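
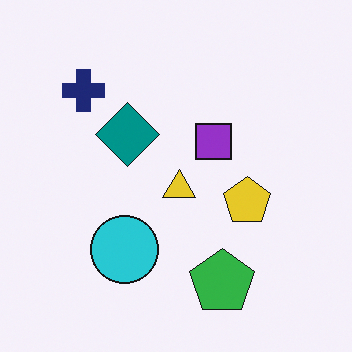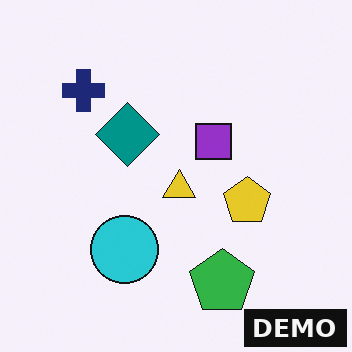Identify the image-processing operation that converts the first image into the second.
The image was watermarked with the text "DEMO" in the lower-right corner.

A dark label reading "DEMO" appears in the lower-right corner.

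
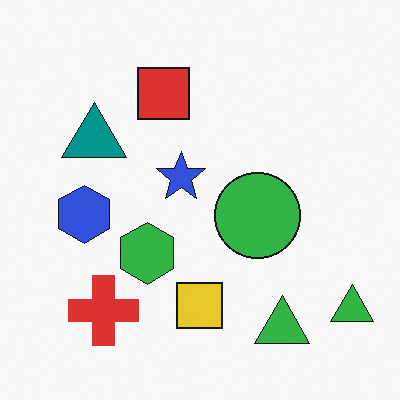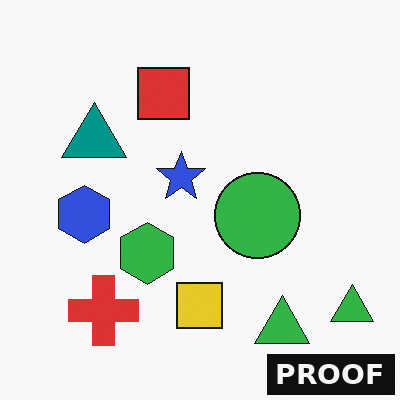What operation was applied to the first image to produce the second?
Watermarked with the text "PROOF" in the lower-right corner.

A dark label reading "PROOF" appears in the lower-right corner.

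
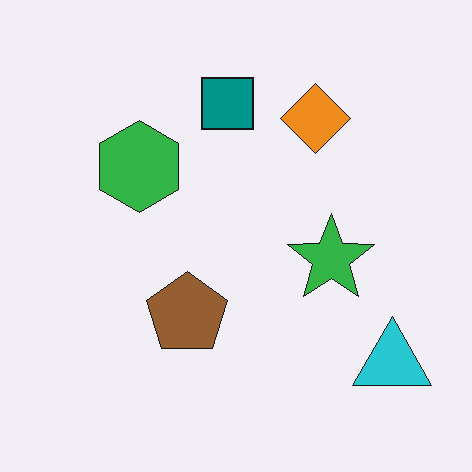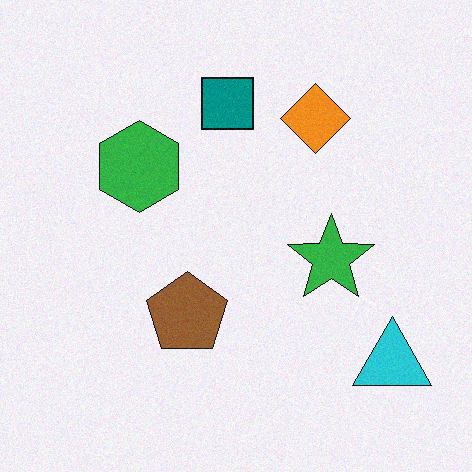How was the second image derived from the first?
It was degraded with light additive noise.

Random speckle covers the whole image, including the flat background.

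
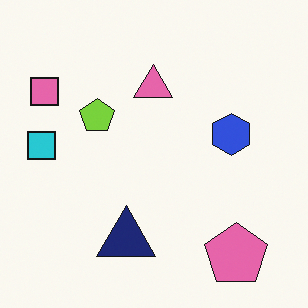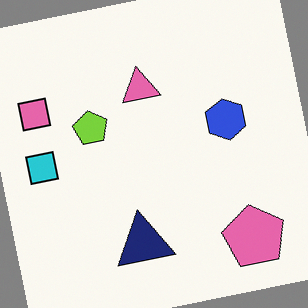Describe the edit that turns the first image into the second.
The image was rotated counter-clockwise by a few degrees.

Every shape is tilted by the same angle and the image corners show triangular fill wedges — a whole-image rotation by a non-right angle.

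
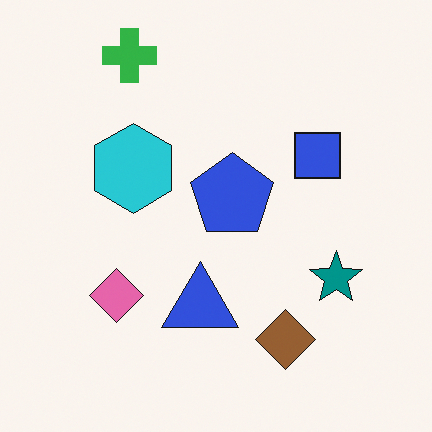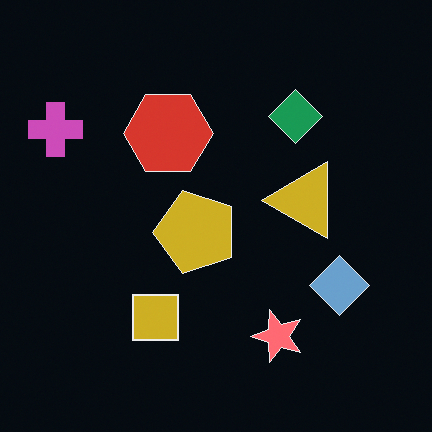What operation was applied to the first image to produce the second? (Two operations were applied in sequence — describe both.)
Transposed (reflected across the top-left ↔ bottom-right diagonal), then color-inverted (negative).

Shapes have swapped their row and column positions — what was in the top-right is now in the bottom-left — a diagonal reflection. The light background has become dark and every shape's color is its complement — a photographic negative.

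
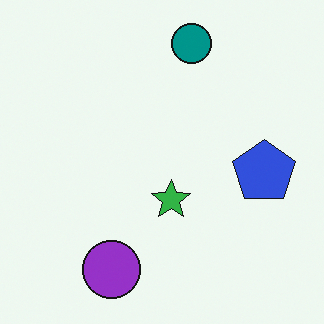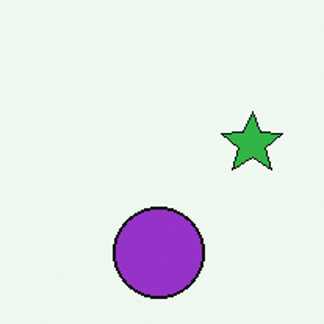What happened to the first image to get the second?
The transformation is: cropped to a modestly smaller region and rescaled.

The visible shapes are larger and the field of view is narrower; shapes near the original edges may be partly or wholly outside the frame — a crop-and-rescale.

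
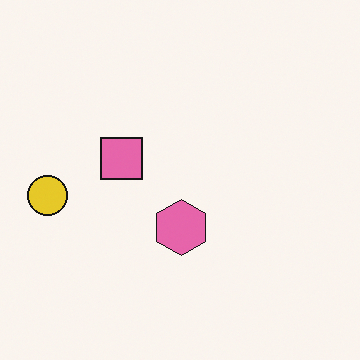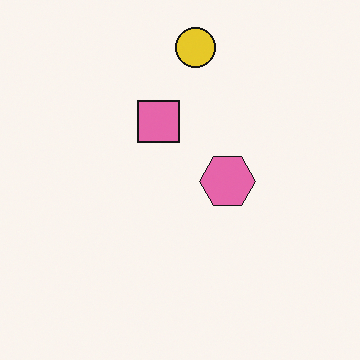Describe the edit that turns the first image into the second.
This is the original image transposed (reflected across the top-left ↔ bottom-right diagonal).

Shapes have swapped their row and column positions — what was in the top-right is now in the bottom-left — a diagonal reflection.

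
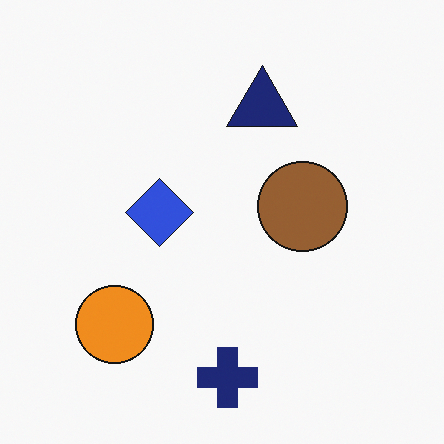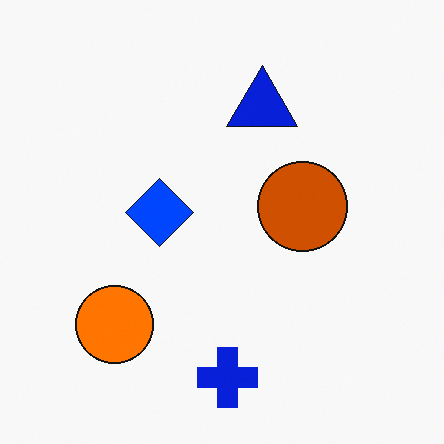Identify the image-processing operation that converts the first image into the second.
The transformation is: made much more vivid (saturation change).

All colors are more vivid — a global saturation change.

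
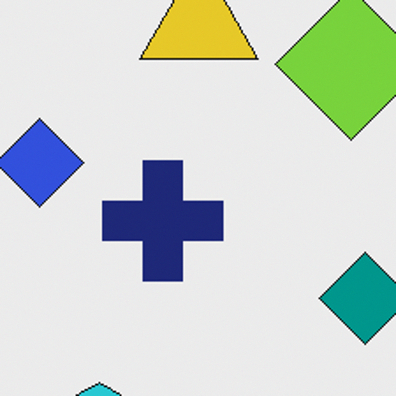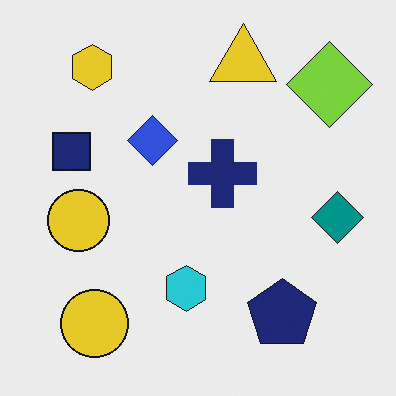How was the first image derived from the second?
The image was cropped to a noticeably smaller region and rescaled.

The visible shapes are larger and the field of view is narrower; shapes near the original edges may be partly or wholly outside the frame — a crop-and-rescale.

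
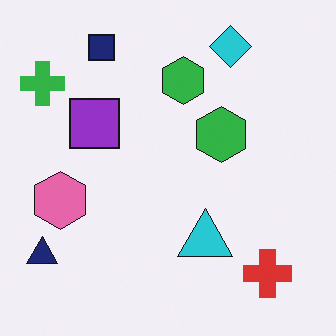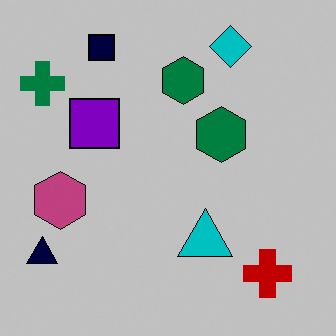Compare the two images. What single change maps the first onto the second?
Heavily posterized to just a handful of flat colors.

Each flat color has snapped to a coarser quantized level — most visibly, the near-white background has dropped to a flat grey.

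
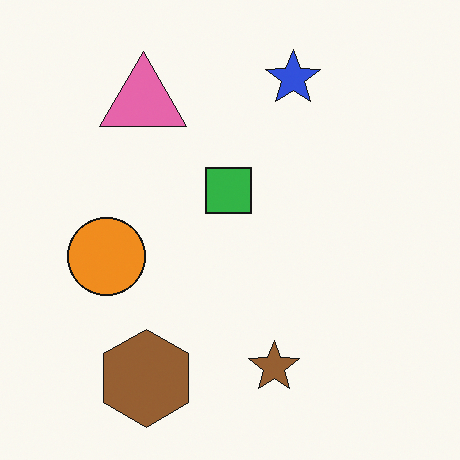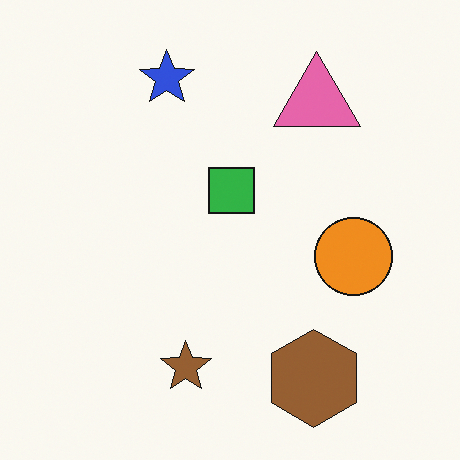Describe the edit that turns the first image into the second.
Flipped horizontally (left ↔ right).

The orange circle is in the left of the first image and the right of the second — shapes on opposite sides of the vertical midline have swapped in a mirror flip.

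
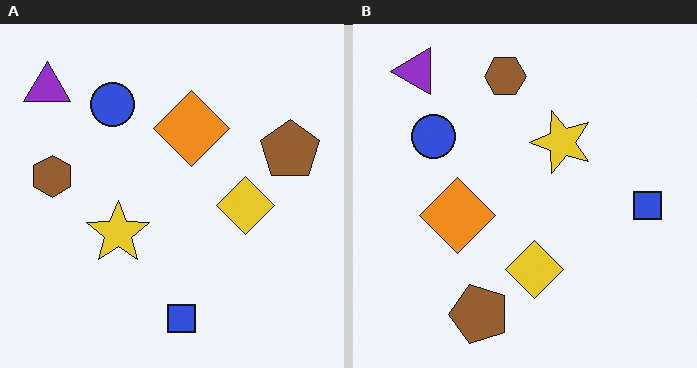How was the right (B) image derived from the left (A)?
This is the original image transposed (reflected across the top-left ↔ bottom-right diagonal).

Shapes have swapped their row and column positions — what was in the top-right is now in the bottom-left — a diagonal reflection.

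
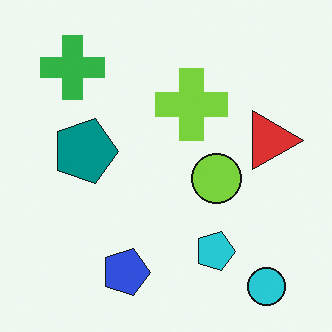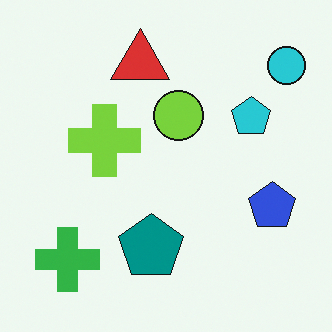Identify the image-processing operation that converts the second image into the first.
It was rotated 90° clockwise.

The cyan circle sits in the top-right of the second image and the bottom-right of the first — consistent with a whole-image 90° clockwise rotation.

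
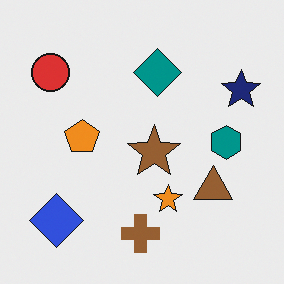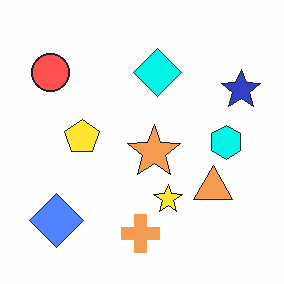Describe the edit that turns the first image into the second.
The image was brightened a lot.

Every pixel — background and shapes alike — is uniformly brightened.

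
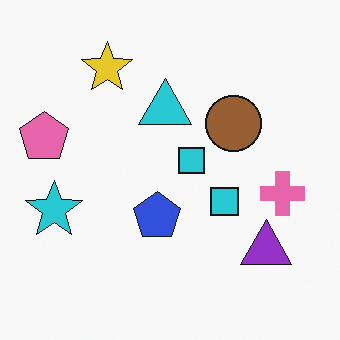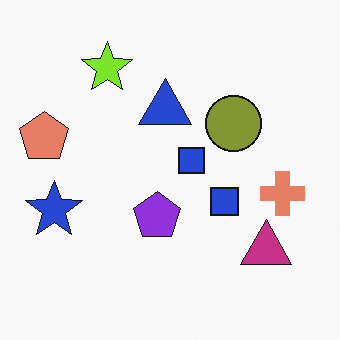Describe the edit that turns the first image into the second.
This is the original image hue-shifted slightly.

Every shape's color has rotated by the same amount around the hue wheel — a uniform hue shift.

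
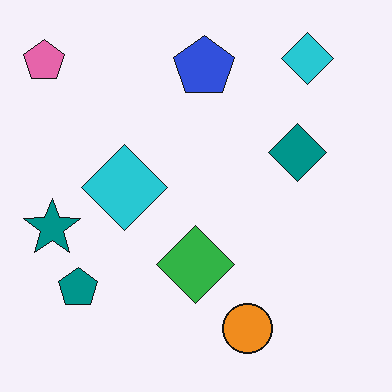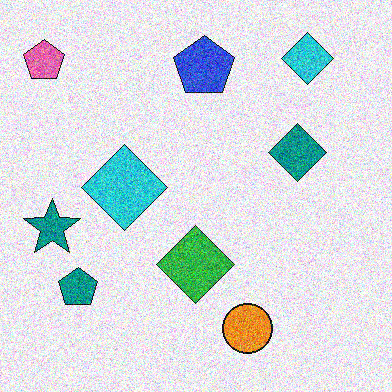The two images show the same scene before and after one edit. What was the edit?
The transformation is: degraded with a thick layer of grain.

Random speckle covers the whole image, including the flat background.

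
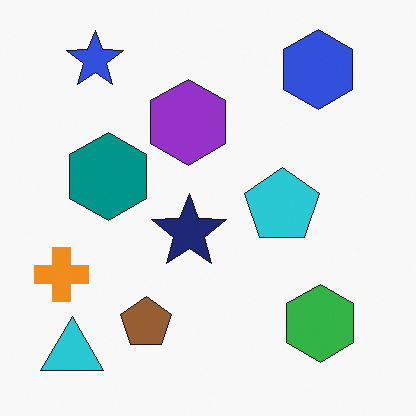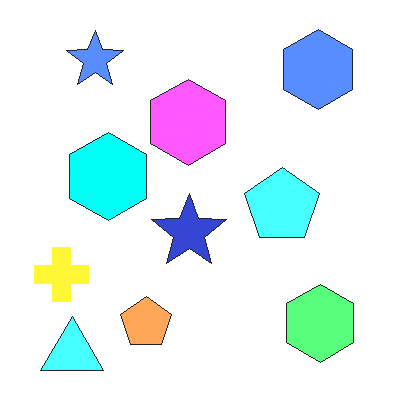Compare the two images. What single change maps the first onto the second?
The second image is the first substantially brightened.

Every pixel — background and shapes alike — is uniformly brightened.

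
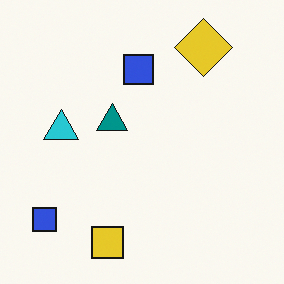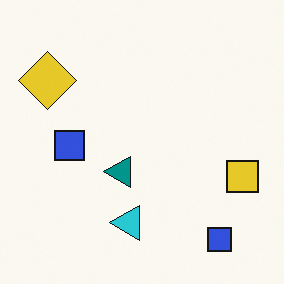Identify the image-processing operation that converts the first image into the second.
This is the original image rotated 90° counter-clockwise.

The yellow diamond sits in the top-right of the first image and the top-left of the second — consistent with a whole-image 90° counter-clockwise rotation.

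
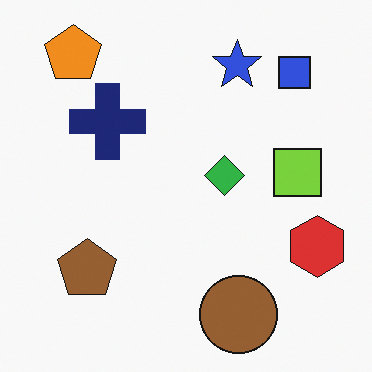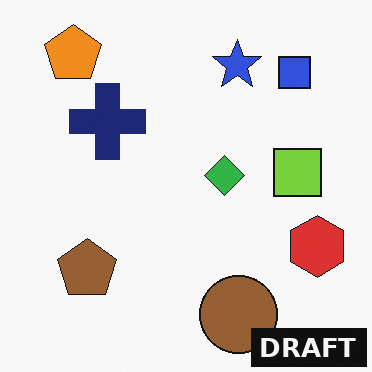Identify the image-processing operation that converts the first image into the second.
Watermarked with the text "DRAFT" in the lower-right corner.

A dark label reading "DRAFT" appears in the lower-right corner.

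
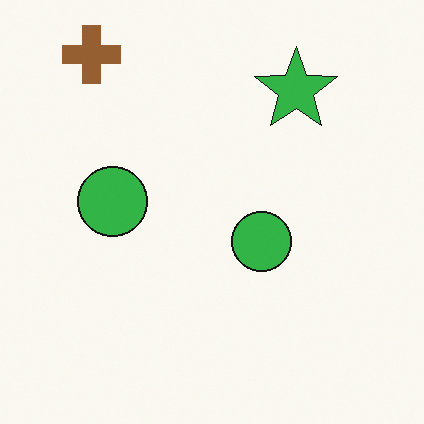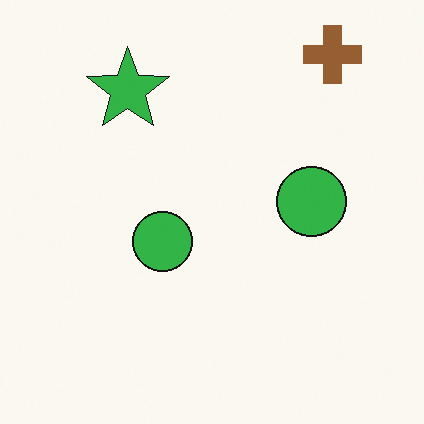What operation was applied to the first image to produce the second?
The second image is the first flipped horizontally (left ↔ right).

The brown cross is in the top-left of the first image and the top-right of the second — shapes on opposite sides of the vertical midline have swapped in a mirror flip.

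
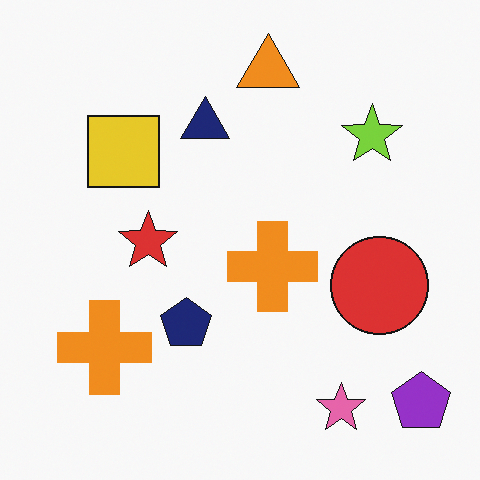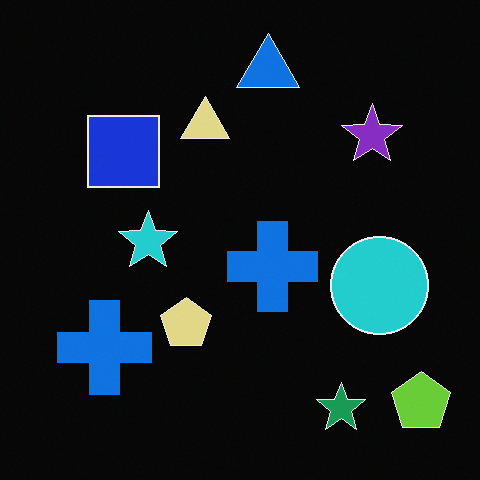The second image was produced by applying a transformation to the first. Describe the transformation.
This is the original image color-inverted (negative).

The light background has become dark and every shape's color is its complement — a photographic negative.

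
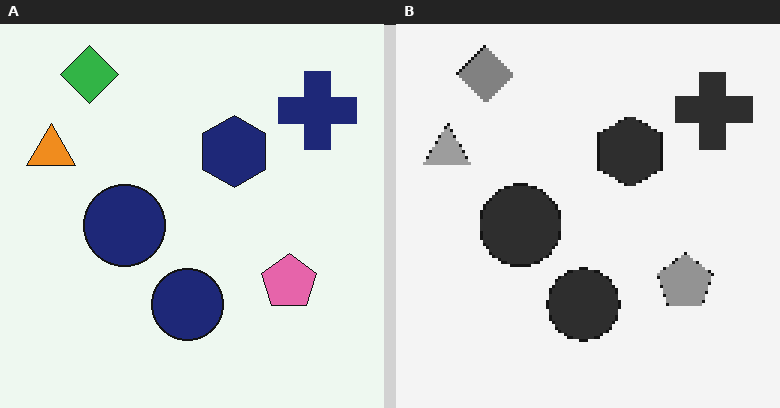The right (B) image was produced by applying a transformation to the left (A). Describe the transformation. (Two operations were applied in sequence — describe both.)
The right (B) image is the left (A) converted to grayscale, then mildly pixelated.

All color is removed — every shape is now a shade of grey. Shapes are reduced to large square blocks; fine edges and outlines are lost — a downscale-then-upscale (mosaic) effect.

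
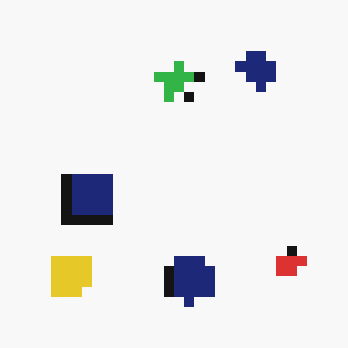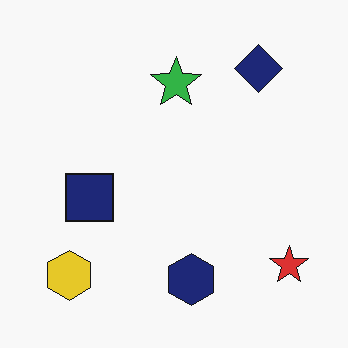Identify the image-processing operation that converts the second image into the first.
The transformation is: heavily pixelated into large blocks.

Shapes are reduced to large square blocks; fine edges and outlines are lost — a downscale-then-upscale (mosaic) effect.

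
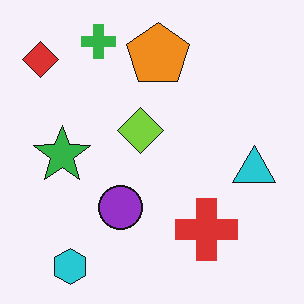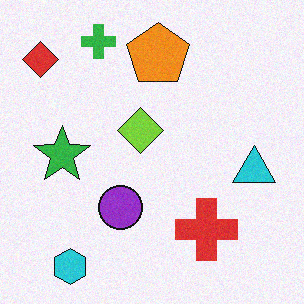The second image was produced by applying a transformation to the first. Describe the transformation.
The second image is the first degraded with subtle gaussian noise.

Random speckle covers the whole image, including the flat background.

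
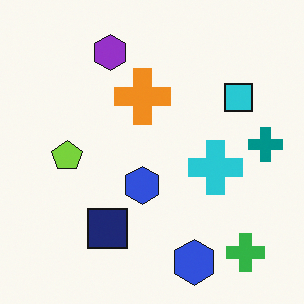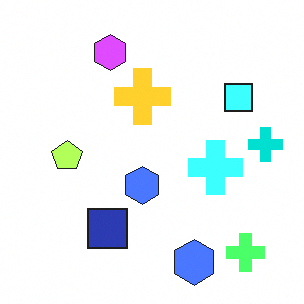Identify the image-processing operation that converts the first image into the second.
Brightened a lot.

Every pixel — background and shapes alike — is uniformly brightened.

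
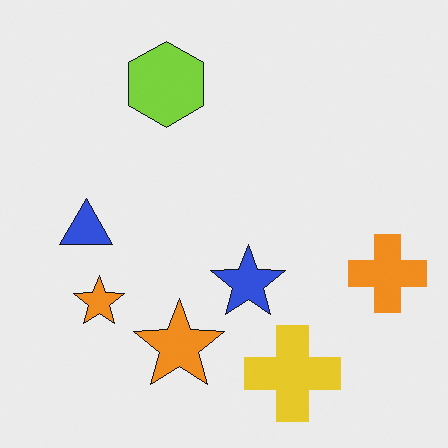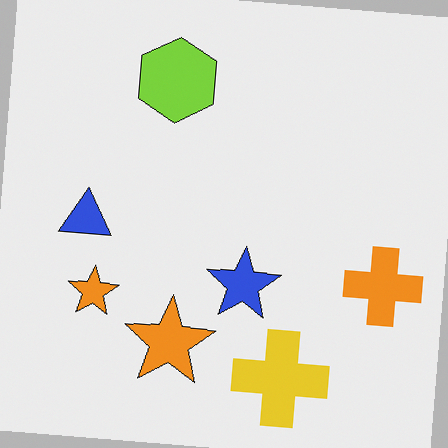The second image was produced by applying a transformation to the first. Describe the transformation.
It was rotated clockwise by a small amount.

Every shape is tilted by the same angle and the image corners show triangular fill wedges — a whole-image rotation by a non-right angle.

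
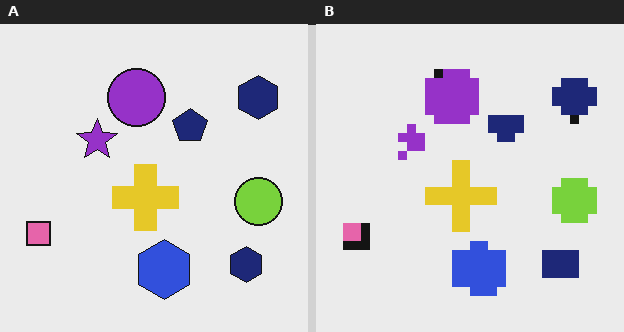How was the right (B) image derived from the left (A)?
Coarsely pixelated.

Shapes are reduced to large square blocks; fine edges and outlines are lost — a downscale-then-upscale (mosaic) effect.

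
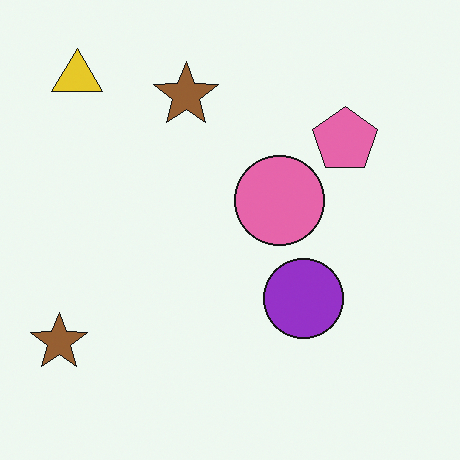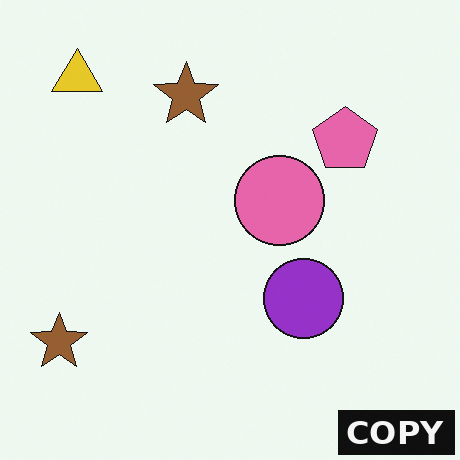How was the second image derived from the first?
This is the original image watermarked with the text "COPY" in the lower-right corner.

A dark label reading "COPY" appears in the lower-right corner.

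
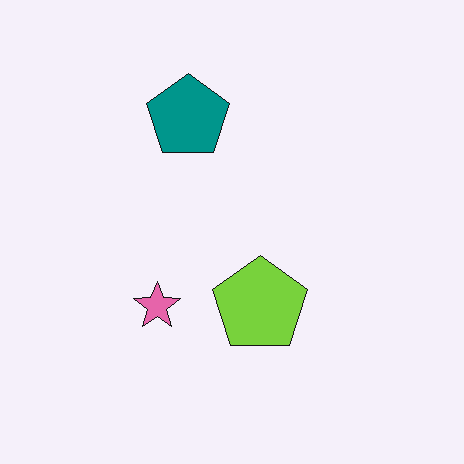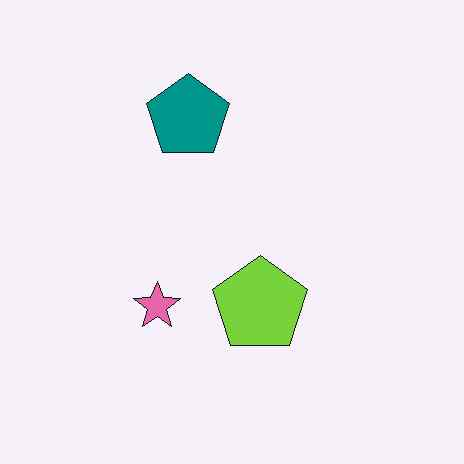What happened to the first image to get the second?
Given moderate JPEG compression.

Blocky 8×8 compression artifacts appear around shape edges and the flat background shows ringing — characteristic JPEG degradation.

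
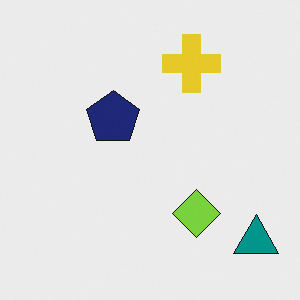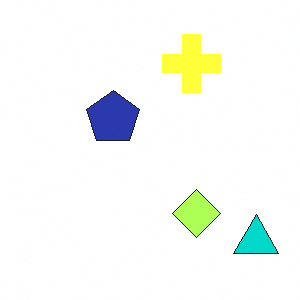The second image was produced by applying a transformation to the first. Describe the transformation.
The transformation is: substantially brightened.

Every pixel — background and shapes alike — is uniformly brightened.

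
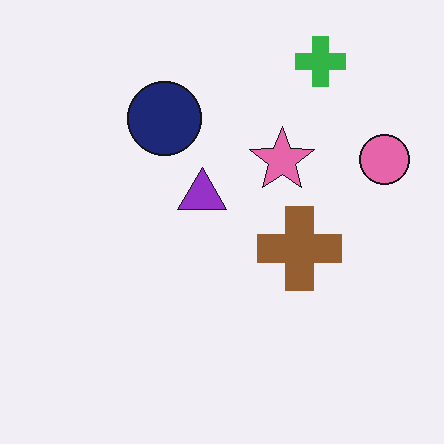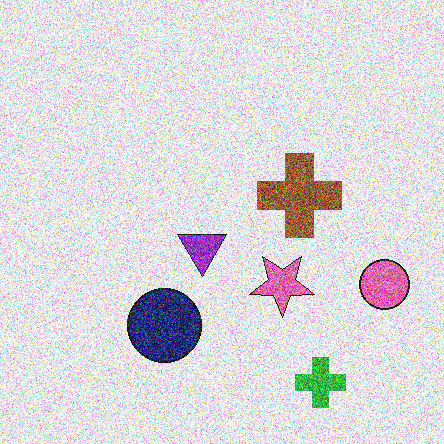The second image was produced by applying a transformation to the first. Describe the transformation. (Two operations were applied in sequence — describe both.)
The second image is the first flipped vertically (top ↔ bottom), then degraded with heavy additive noise.

The green cross is in the top-right of the first image and the bottom-right of the second — shapes on opposite sides of the horizontal midline have swapped in a mirror flip. Random speckle covers the whole image, including the flat background.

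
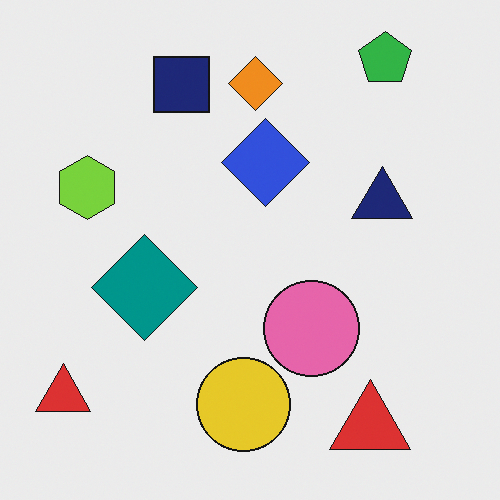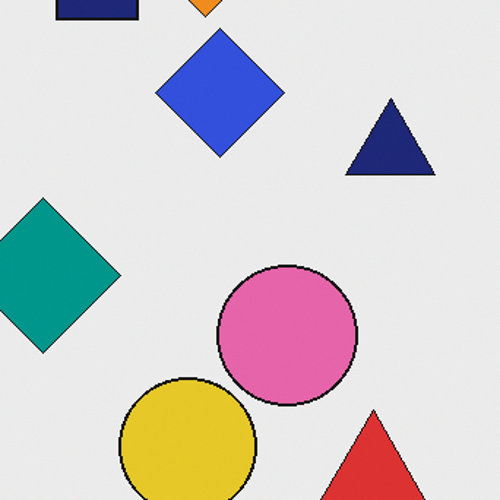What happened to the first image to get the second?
This is the original image cropped to a modestly smaller region and rescaled.

The visible shapes are larger and the field of view is narrower; shapes near the original edges may be partly or wholly outside the frame — a crop-and-rescale.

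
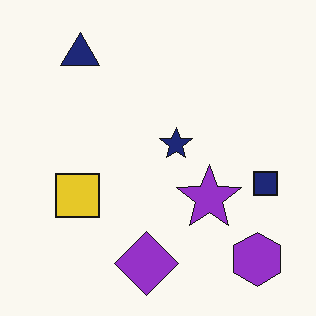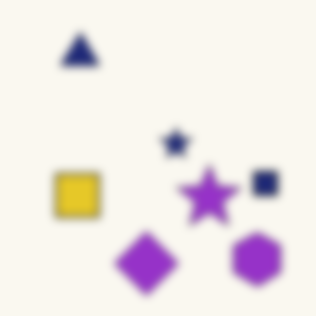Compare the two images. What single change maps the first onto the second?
The image was noticeably gaussian-blurred.

Shape edges and outlines are uniformly softened across the whole image.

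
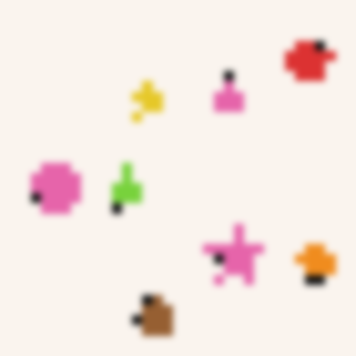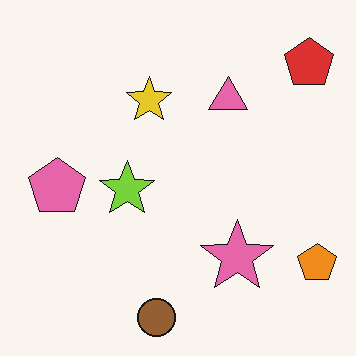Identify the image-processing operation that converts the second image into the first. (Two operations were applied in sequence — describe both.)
The image was coarsely pixelated, then noticeably gaussian-blurred.

Shapes are reduced to large square blocks; fine edges and outlines are lost — a downscale-then-upscale (mosaic) effect. Shape edges and outlines are uniformly softened across the whole image.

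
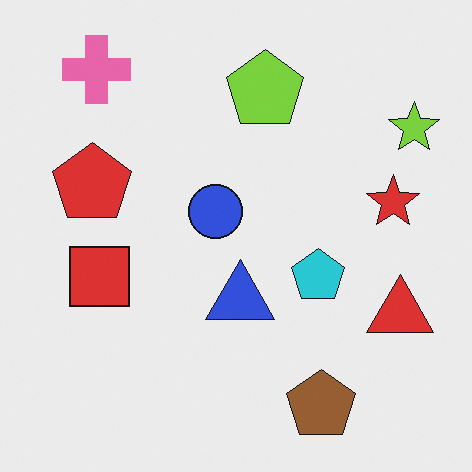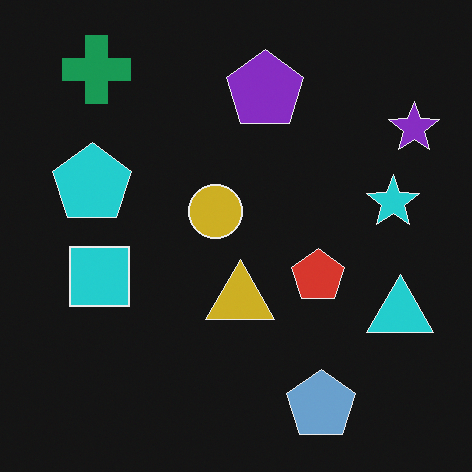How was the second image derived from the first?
The image was color-inverted (negative).

The light background has become dark and every shape's color is its complement — a photographic negative.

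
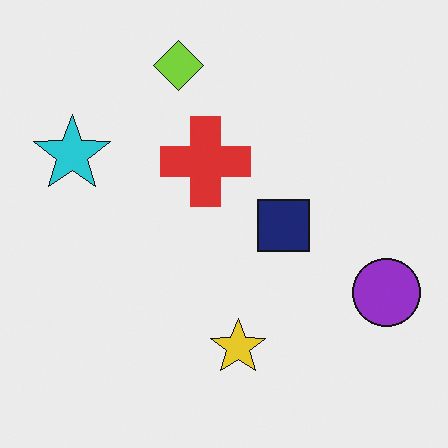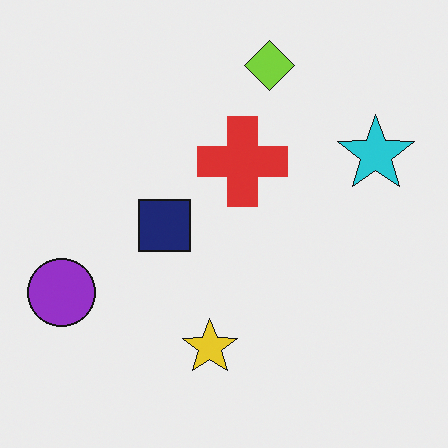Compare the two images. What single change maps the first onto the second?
It was flipped horizontally (left ↔ right).

The purple circle is in the right of the first image and the left of the second — shapes on opposite sides of the vertical midline have swapped in a mirror flip.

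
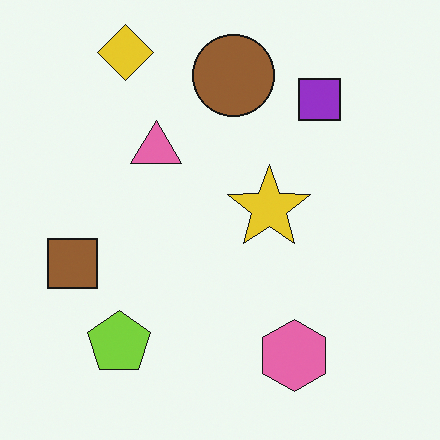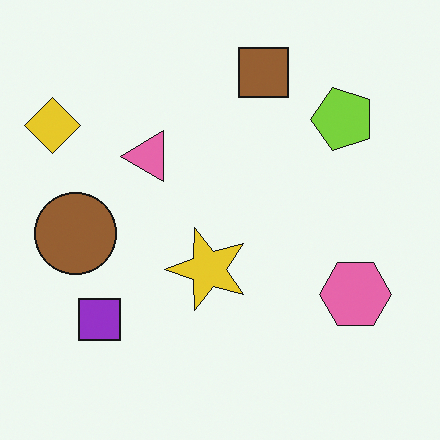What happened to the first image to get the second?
It was transposed (reflected across the top-left ↔ bottom-right diagonal).

Shapes have swapped their row and column positions — what was in the top-right is now in the bottom-left — a diagonal reflection.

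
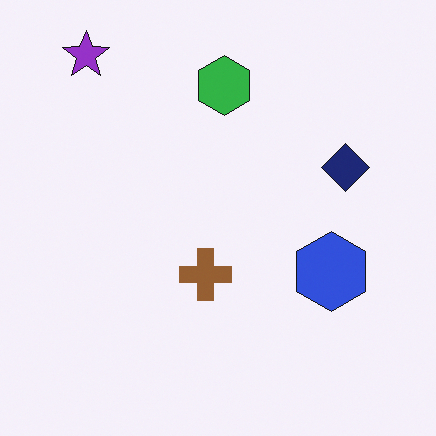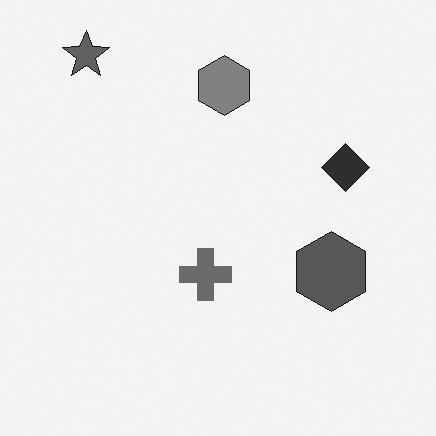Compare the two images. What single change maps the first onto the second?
This is the original image converted to grayscale.

All color is removed — every shape is now a shade of grey.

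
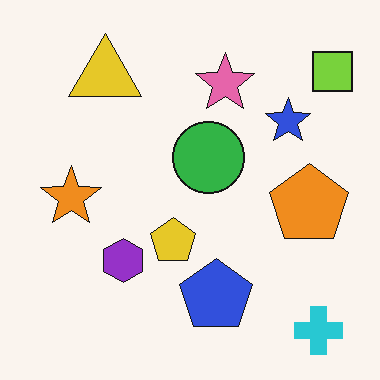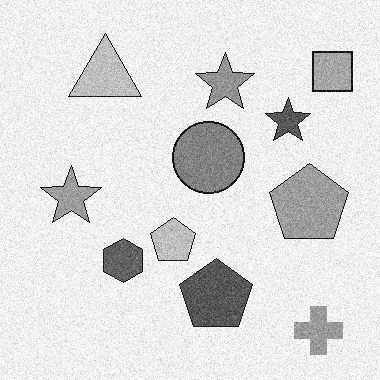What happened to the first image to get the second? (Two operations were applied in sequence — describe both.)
Degraded with moderate additive noise, then converted to grayscale.

Random speckle covers the whole image, including the flat background. All color is removed — every shape is now a shade of grey.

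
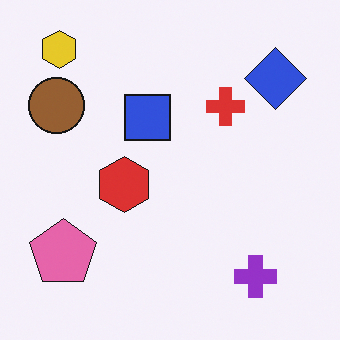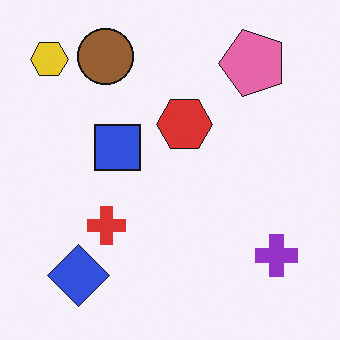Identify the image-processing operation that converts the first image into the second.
It was transposed (reflected across the top-left ↔ bottom-right diagonal).

Shapes have swapped their row and column positions — what was in the top-right is now in the bottom-left — a diagonal reflection.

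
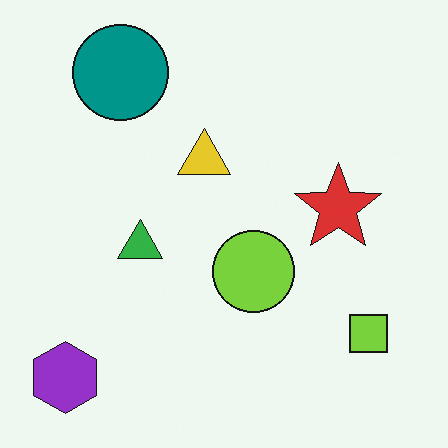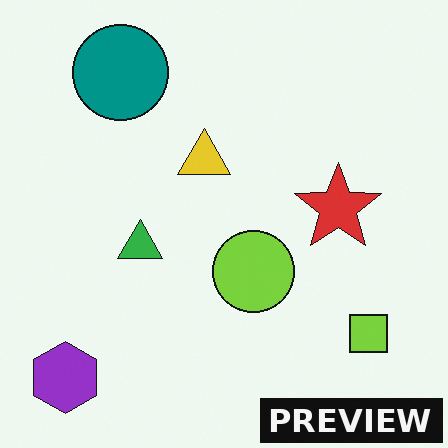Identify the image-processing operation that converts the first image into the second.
Watermarked with the text "PREVIEW" in the lower-right corner.

A dark label reading "PREVIEW" appears in the lower-right corner.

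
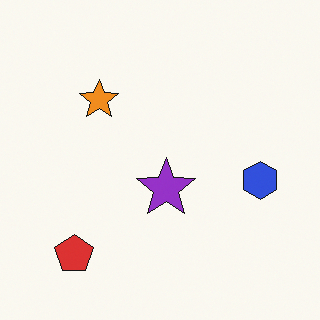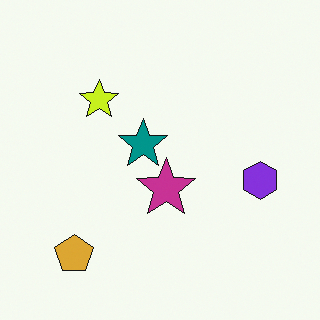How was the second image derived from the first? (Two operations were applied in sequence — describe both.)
It was hue-shifted slightly, then overlaid with an additional teal star.

Every shape's color has rotated by the same amount around the hue wheel — a uniform hue shift. A teal star appears in the second image that is absent from the first.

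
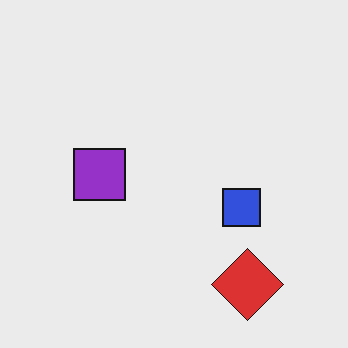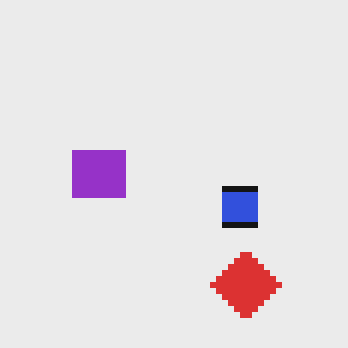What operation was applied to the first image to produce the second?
The image was moderately pixelated.

Shapes are reduced to large square blocks; fine edges and outlines are lost — a downscale-then-upscale (mosaic) effect.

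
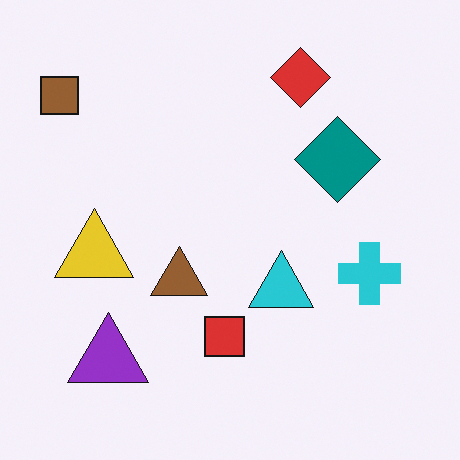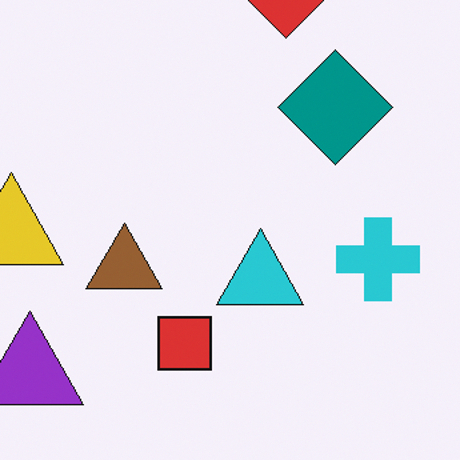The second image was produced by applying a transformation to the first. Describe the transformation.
This is the original image cropped slightly and scaled back up.

The visible shapes are larger and the field of view is narrower; shapes near the original edges may be partly or wholly outside the frame — a crop-and-rescale.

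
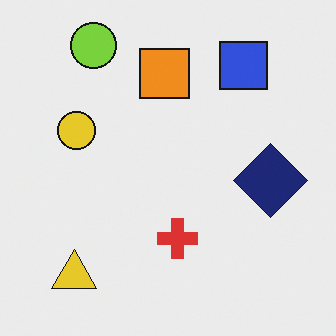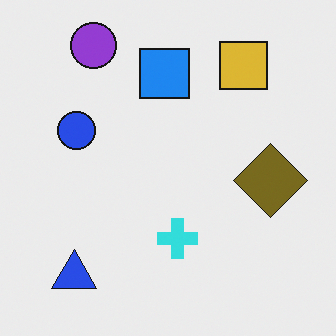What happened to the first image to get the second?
This is the original image hue-shifted by a large amount.

Every shape's color has rotated by the same amount around the hue wheel — a uniform hue shift.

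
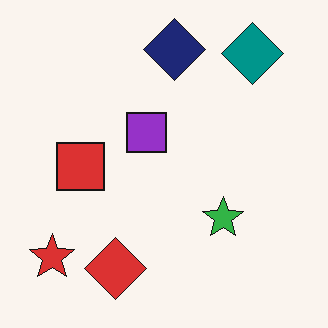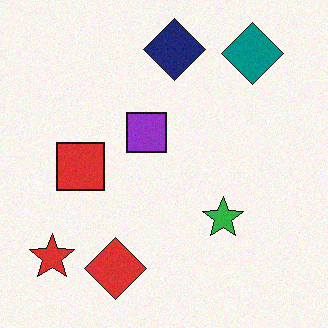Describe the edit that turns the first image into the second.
The transformation is: degraded with light additive noise.

Random speckle covers the whole image, including the flat background.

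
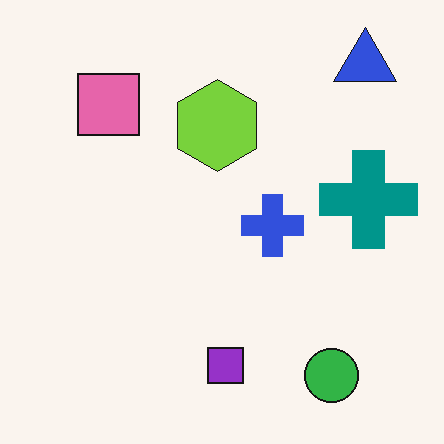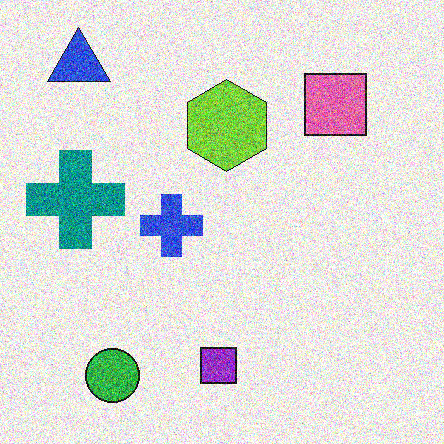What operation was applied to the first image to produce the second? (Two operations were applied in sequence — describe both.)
Flipped horizontally (left ↔ right), then degraded with strong gaussian noise.

The teal cross is in the right of the first image and the left of the second — shapes on opposite sides of the vertical midline have swapped in a mirror flip. Random speckle covers the whole image, including the flat background.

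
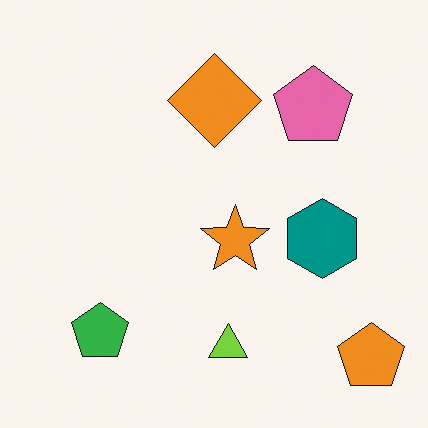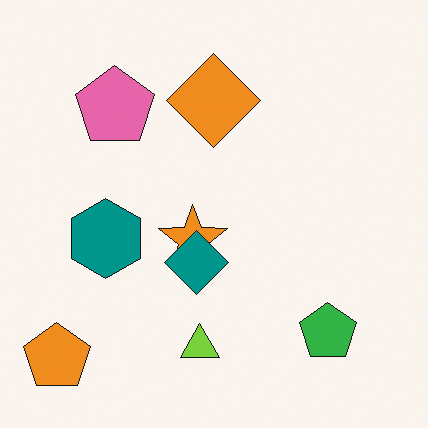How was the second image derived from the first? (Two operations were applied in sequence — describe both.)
The transformation is: flipped horizontally (left ↔ right), then overlaid with an additional teal diamond.

The orange pentagon is in the bottom-right of the first image and the bottom-left of the second — shapes on opposite sides of the vertical midline have swapped in a mirror flip. A teal diamond appears in the second image that is absent from the first.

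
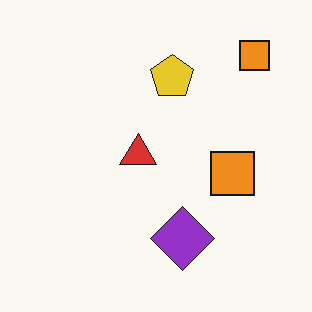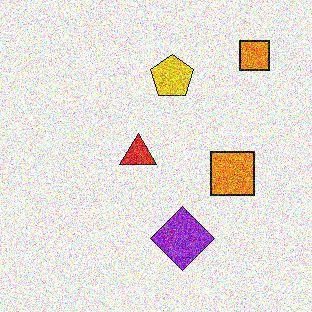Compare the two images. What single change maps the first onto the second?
This is the original image degraded with strong gaussian noise.

Random speckle covers the whole image, including the flat background.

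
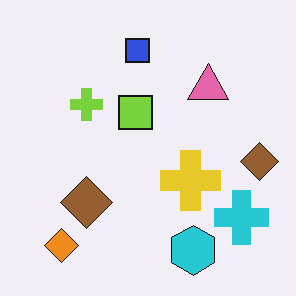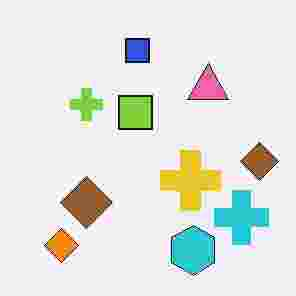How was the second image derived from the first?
The transformation is: heavily JPEG-compressed with obvious blocking artifacts.

Blocky 8×8 compression artifacts appear around shape edges and the flat background shows ringing — characteristic JPEG degradation.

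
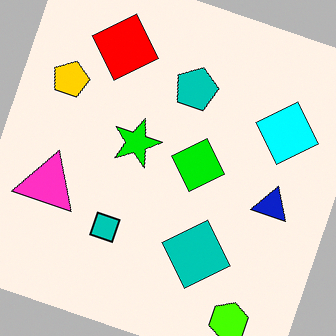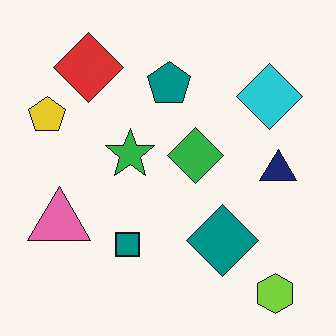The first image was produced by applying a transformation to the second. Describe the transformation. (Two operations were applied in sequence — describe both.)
This is the original image heavily oversaturated, then rotated clockwise by a moderate amount.

All colors are more vivid — a global saturation change. Every shape is tilted by the same angle and the image corners show triangular fill wedges — a whole-image rotation by a non-right angle.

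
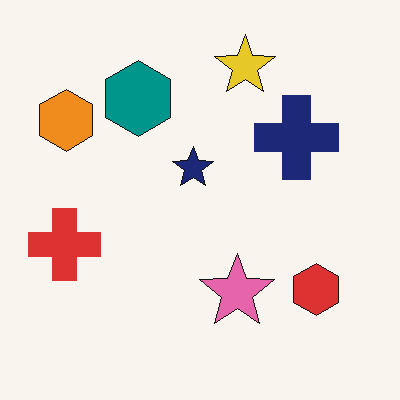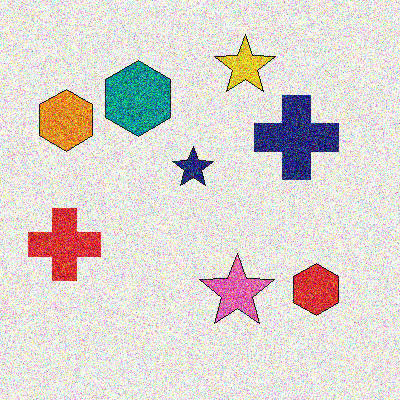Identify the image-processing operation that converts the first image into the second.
Degraded with a thick layer of grain.

Random speckle covers the whole image, including the flat background.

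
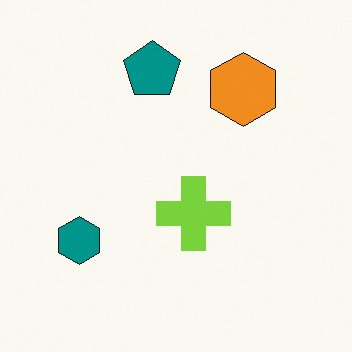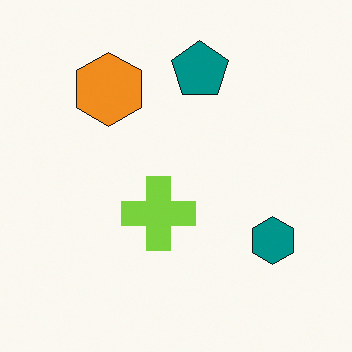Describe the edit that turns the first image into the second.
The image was flipped horizontally (left ↔ right).

The teal hexagon is in the bottom-left of the first image and the bottom-right of the second — shapes on opposite sides of the vertical midline have swapped in a mirror flip.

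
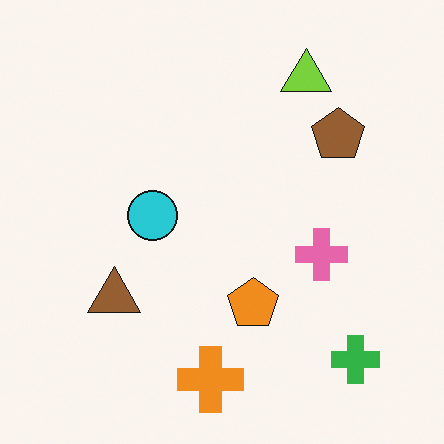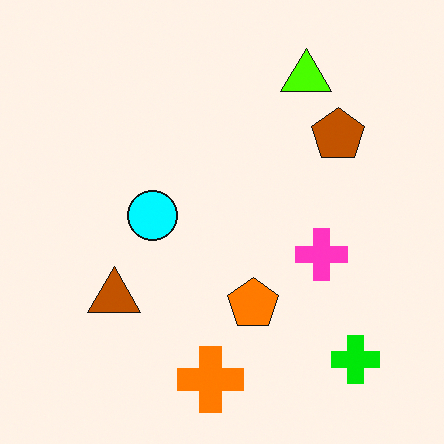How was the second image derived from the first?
The transformation is: heavily oversaturated.

All colors are more vivid — a global saturation change.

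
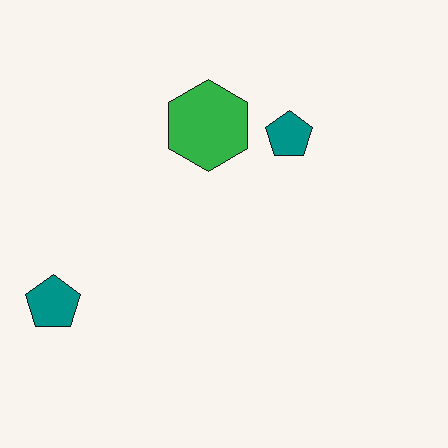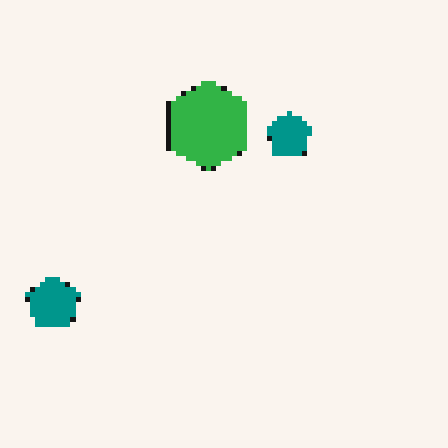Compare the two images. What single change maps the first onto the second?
Lightly pixelated (a mild mosaic effect).

Shapes are reduced to large square blocks; fine edges and outlines are lost — a downscale-then-upscale (mosaic) effect.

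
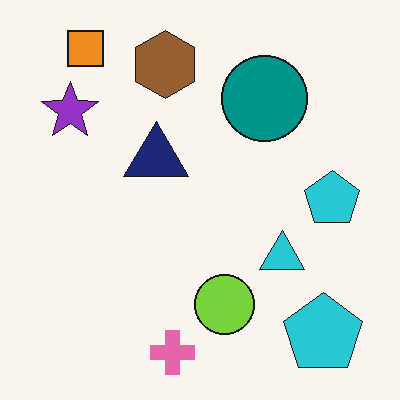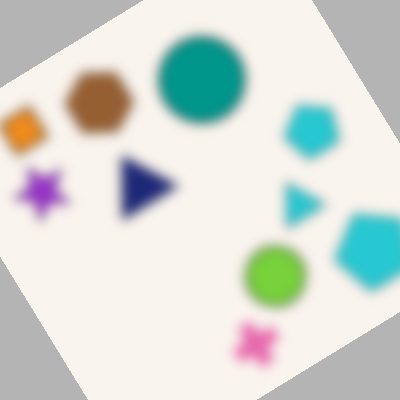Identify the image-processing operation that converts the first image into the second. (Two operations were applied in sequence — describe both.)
Heavily blurred, then rotated counter-clockwise by a large amount — several tens of degrees.

Shape edges and outlines are uniformly softened across the whole image. Every shape is tilted by the same angle and the image corners show triangular fill wedges — a whole-image rotation by a non-right angle.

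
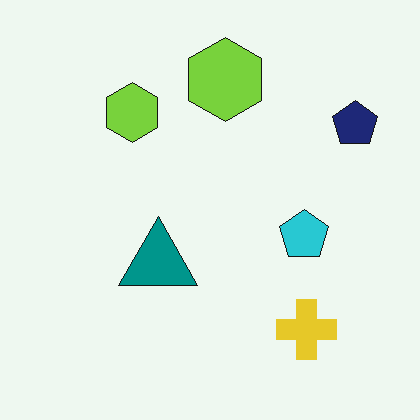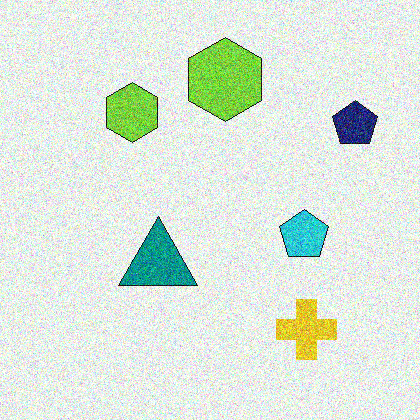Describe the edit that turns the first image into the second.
The transformation is: degraded with heavy additive noise.

Random speckle covers the whole image, including the flat background.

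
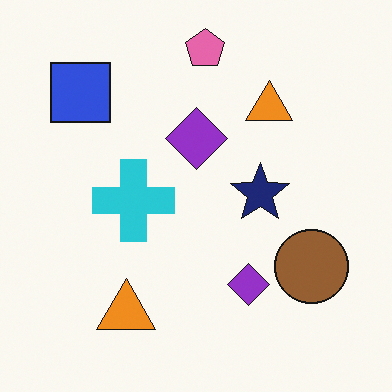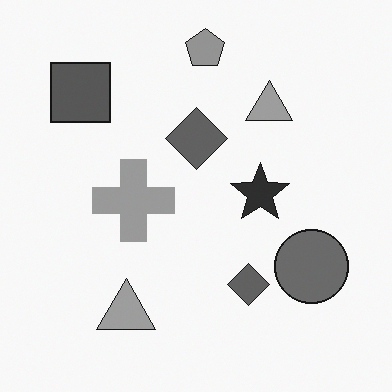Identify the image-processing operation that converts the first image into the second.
This is the original image converted to grayscale.

All color is removed — every shape is now a shade of grey.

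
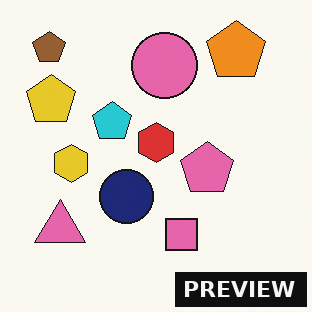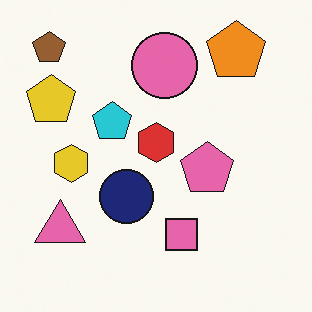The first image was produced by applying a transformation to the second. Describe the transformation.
The transformation is: watermarked with the text "PREVIEW" in the lower-right corner.

A dark label reading "PREVIEW" appears in the lower-right corner.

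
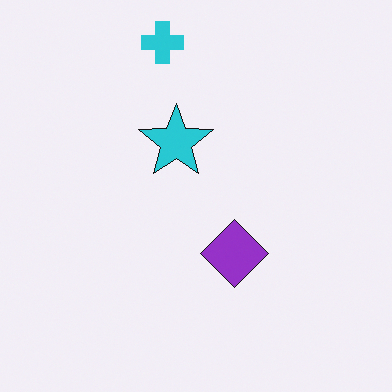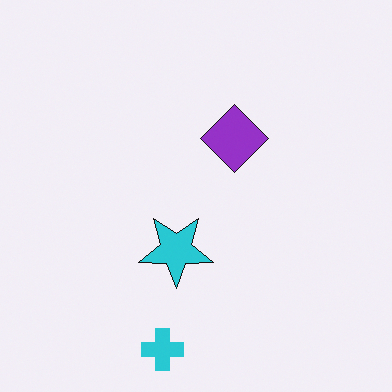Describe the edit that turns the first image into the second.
Flipped vertically (top ↔ bottom).

The cyan cross is in the top of the first image and the bottom of the second — shapes on opposite sides of the horizontal midline have swapped in a mirror flip.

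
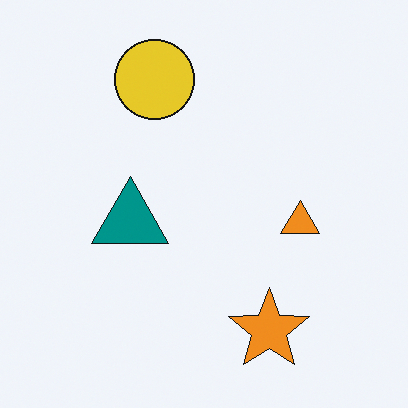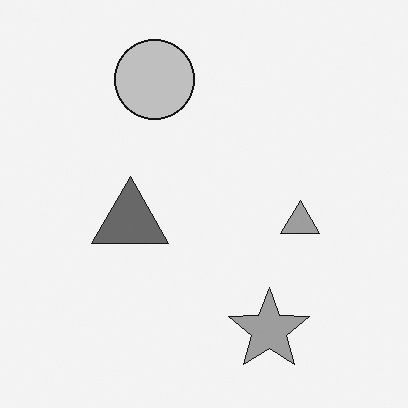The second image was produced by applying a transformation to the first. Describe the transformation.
The image was converted to grayscale.

All color is removed — every shape is now a shade of grey.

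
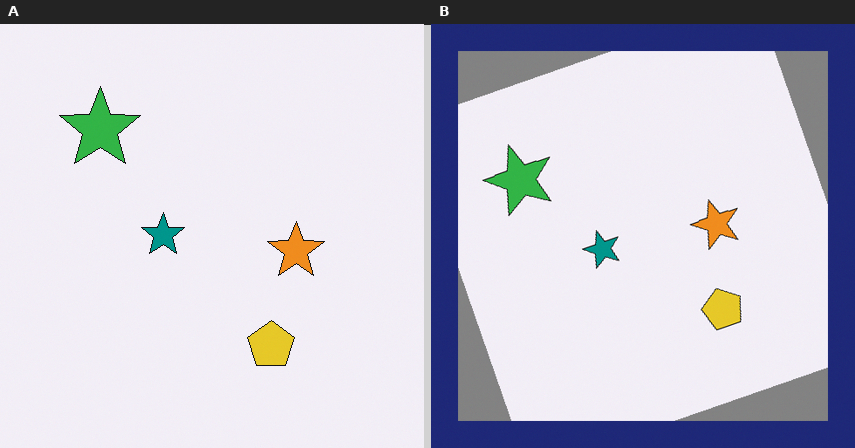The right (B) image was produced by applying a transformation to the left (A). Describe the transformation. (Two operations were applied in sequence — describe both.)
The transformation is: rotated counter-clockwise by a clearly visible amount, then framed with a navy border.

Every shape is tilted by the same angle and the image corners show triangular fill wedges — a whole-image rotation by a non-right angle. A solid navy frame runs around the edge of the right (B) image, with the content slightly shrunk inside it.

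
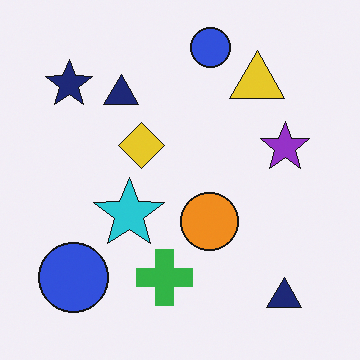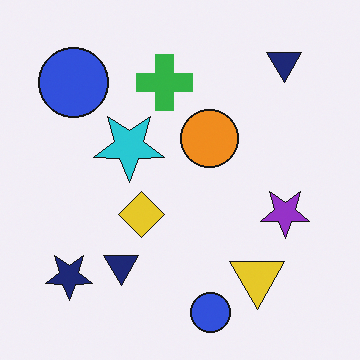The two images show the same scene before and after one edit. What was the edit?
The second image is the first flipped vertically (top ↔ bottom).

The yellow triangle is in the top-right of the first image and the bottom-right of the second — shapes on opposite sides of the horizontal midline have swapped in a mirror flip.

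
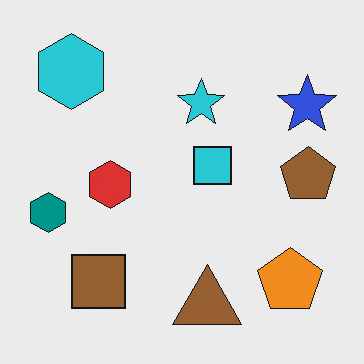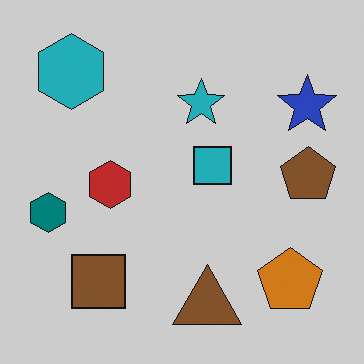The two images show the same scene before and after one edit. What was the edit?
It was slightly darkened.

Every pixel — background and shapes alike — is uniformly darkened.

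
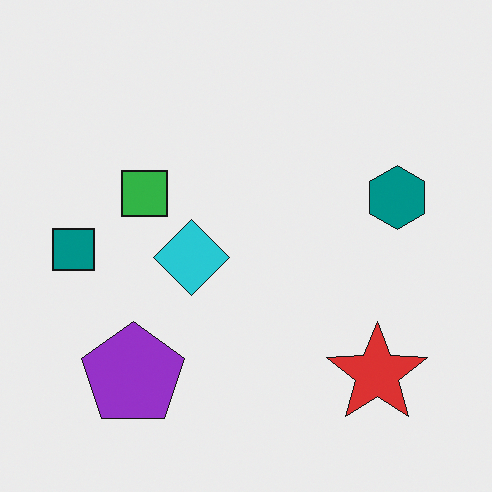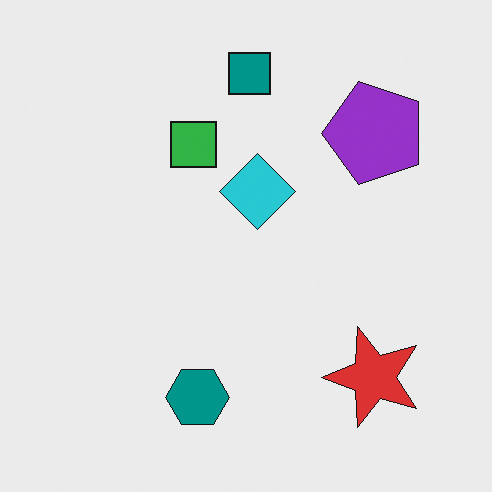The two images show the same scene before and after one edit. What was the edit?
The second image is the first transposed (reflected across the top-left ↔ bottom-right diagonal).

Shapes have swapped their row and column positions — what was in the top-right is now in the bottom-left — a diagonal reflection.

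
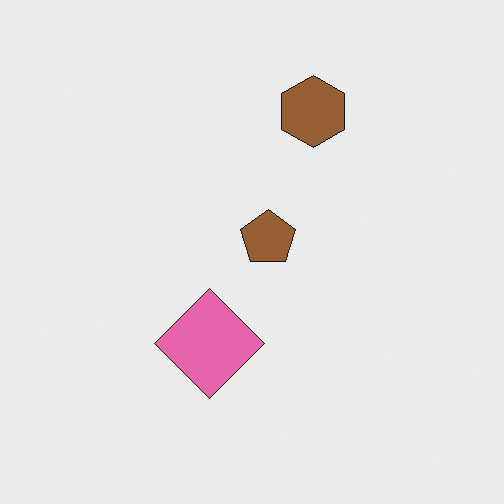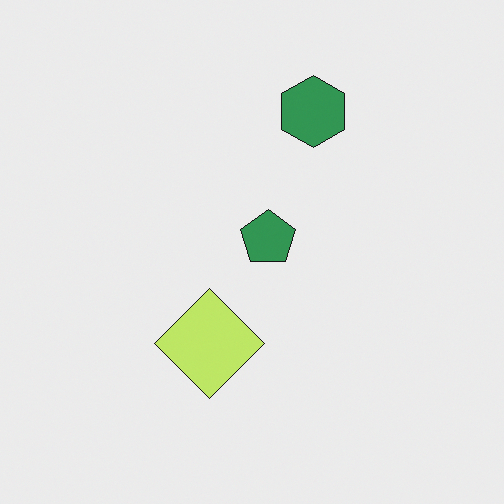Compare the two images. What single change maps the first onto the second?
The second image is the first hue-shifted by a moderate amount.

Every shape's color has rotated by the same amount around the hue wheel — a uniform hue shift.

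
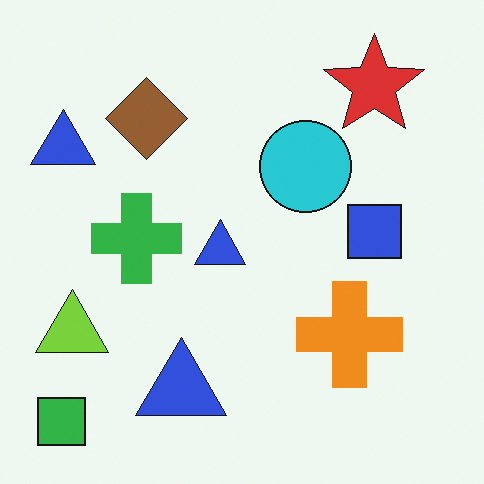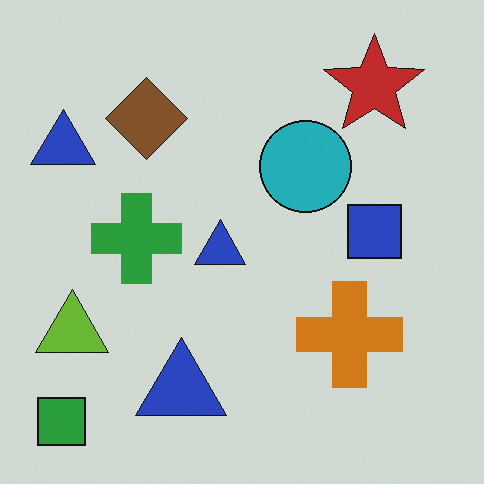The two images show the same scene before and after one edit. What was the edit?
This is the original image slightly darkened.

Every pixel — background and shapes alike — is uniformly darkened.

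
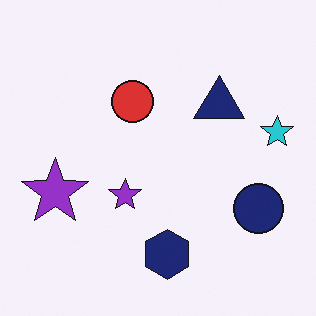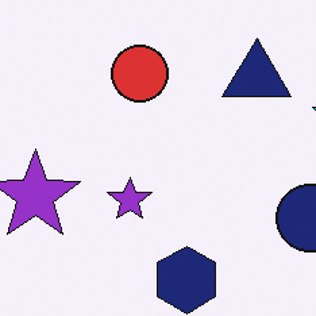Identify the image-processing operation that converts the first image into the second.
This is the original image cropped slightly and scaled back up.

The visible shapes are larger and the field of view is narrower; shapes near the original edges may be partly or wholly outside the frame — a crop-and-rescale.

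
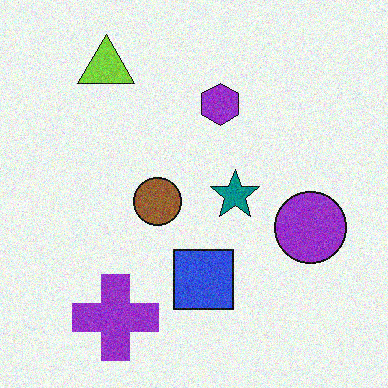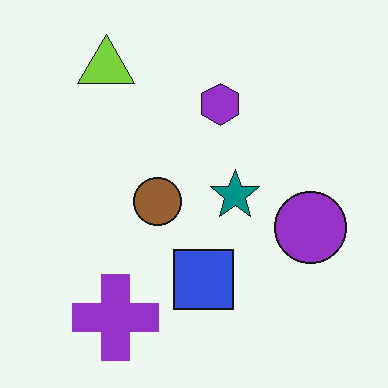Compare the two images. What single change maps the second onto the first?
This is the original image degraded with moderate additive noise.

Random speckle covers the whole image, including the flat background.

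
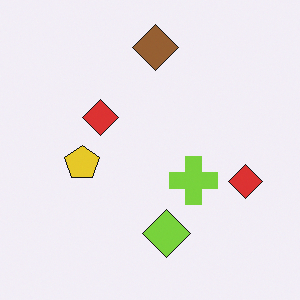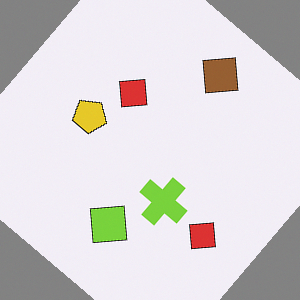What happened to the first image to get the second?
The second image is the first rotated clockwise by a large amount — several tens of degrees.

Every shape is tilted by the same angle and the image corners show triangular fill wedges — a whole-image rotation by a non-right angle.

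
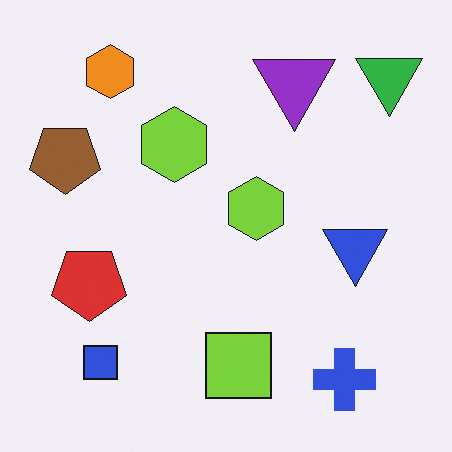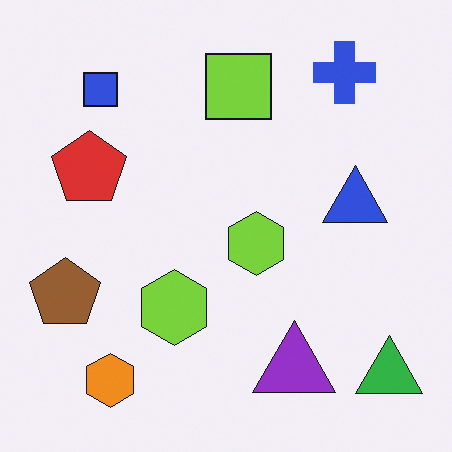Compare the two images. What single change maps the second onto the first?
This is the original image flipped vertically (top ↔ bottom).

The orange hexagon is in the bottom-left of the second image and the top-left of the first — shapes on opposite sides of the horizontal midline have swapped in a mirror flip.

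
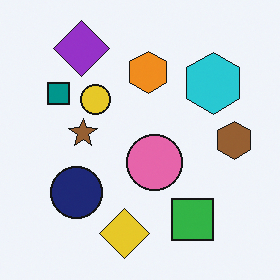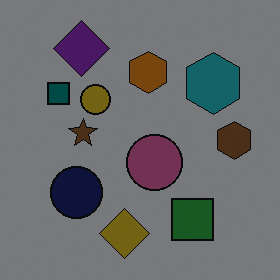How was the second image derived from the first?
The second image is the first noticeably darkened.

Every pixel — background and shapes alike — is uniformly darkened.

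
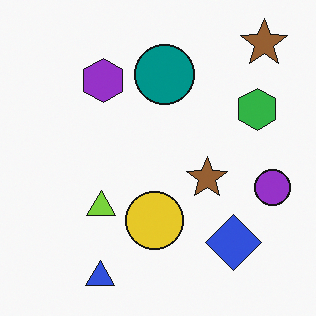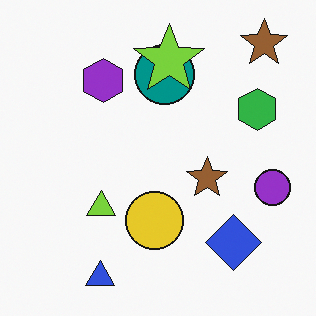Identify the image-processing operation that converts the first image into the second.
The image was overlaid with an additional lime star.

A lime star appears in the second image that is absent from the first.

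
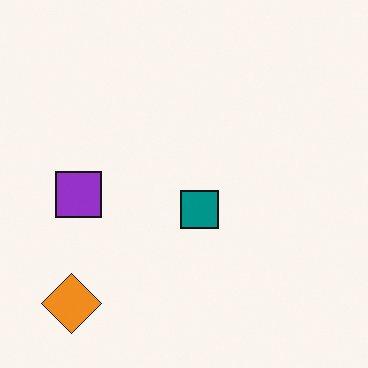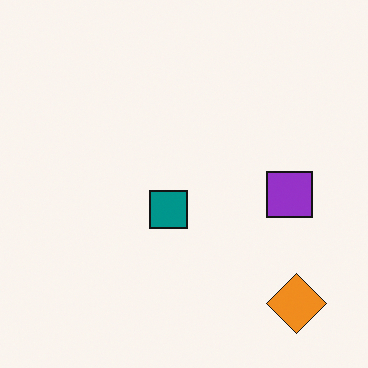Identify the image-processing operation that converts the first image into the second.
This is the original image flipped horizontally (left ↔ right).

The orange diamond is in the bottom-left of the first image and the bottom-right of the second — shapes on opposite sides of the vertical midline have swapped in a mirror flip.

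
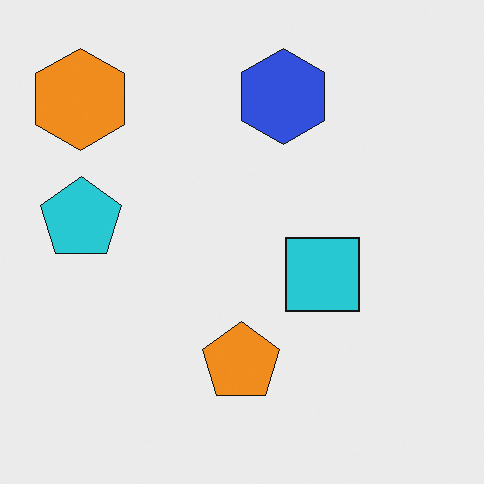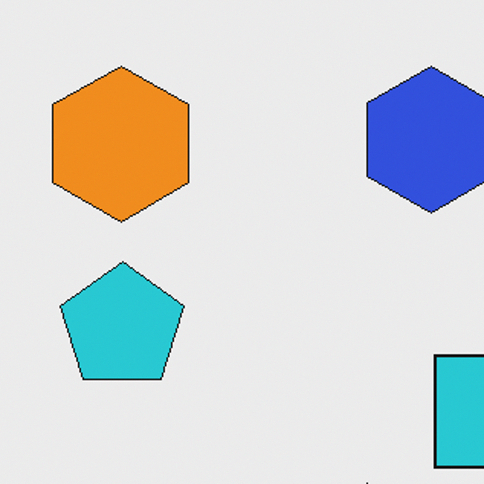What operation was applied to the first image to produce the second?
The transformation is: cropped to a modestly smaller region and rescaled.

The visible shapes are larger and the field of view is narrower; shapes near the original edges may be partly or wholly outside the frame — a crop-and-rescale.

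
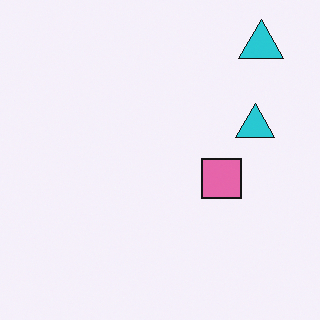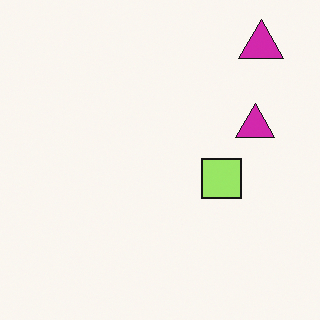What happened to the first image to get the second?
The second image is the first hue-shifted noticeably.

Every shape's color has rotated by the same amount around the hue wheel — a uniform hue shift.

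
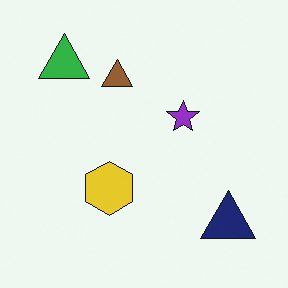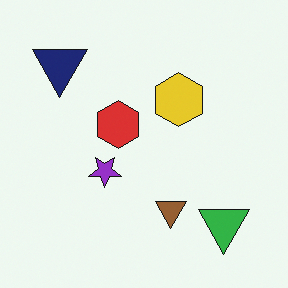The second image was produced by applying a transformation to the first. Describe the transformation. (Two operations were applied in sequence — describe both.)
The image was rotated 180°, then overlaid with an additional red hexagon.

The navy triangle sits in the bottom-right of the first image and the top-left of the second — consistent with a whole-image 180° rotation. A red hexagon appears in the second image that is absent from the first.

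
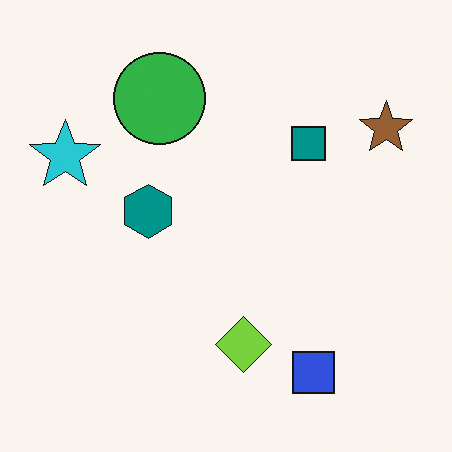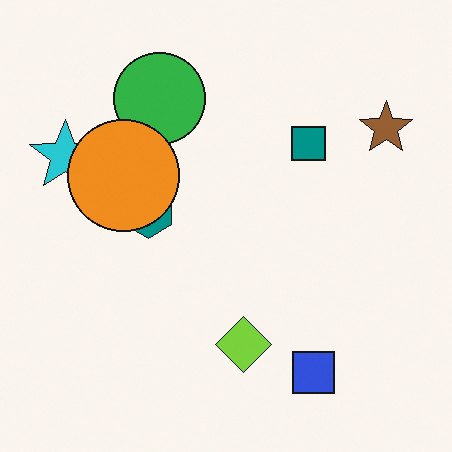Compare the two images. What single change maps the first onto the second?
The image was overlaid with an additional orange circle.

An orange circle appears in the second image that is absent from the first.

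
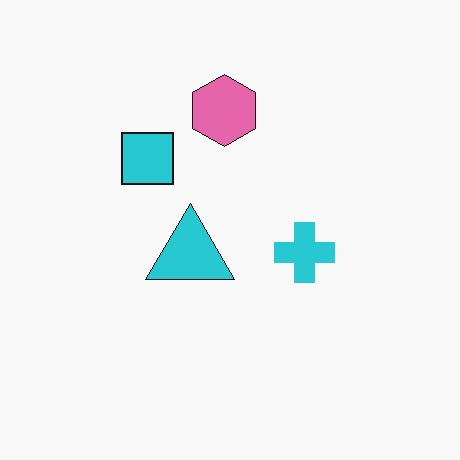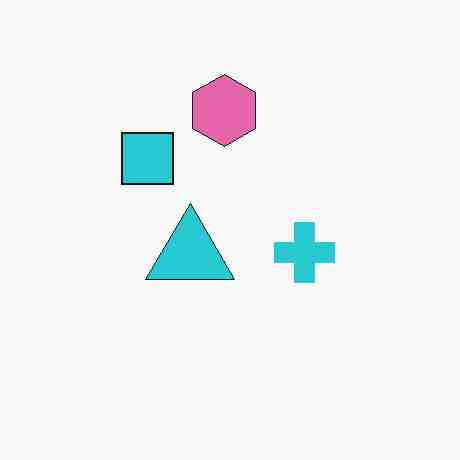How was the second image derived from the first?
The transformation is: degraded with heavy JPEG compression.

Blocky 8×8 compression artifacts appear around shape edges and the flat background shows ringing — characteristic JPEG degradation.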